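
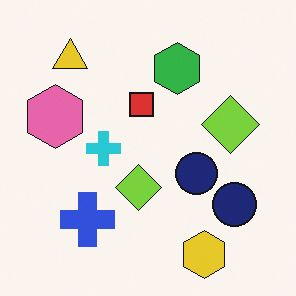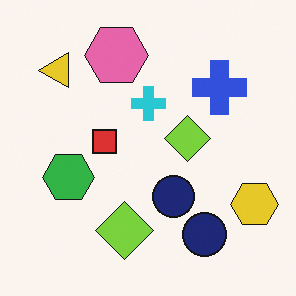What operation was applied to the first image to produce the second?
The image was transposed (reflected across the top-left ↔ bottom-right diagonal).

Shapes have swapped their row and column positions — what was in the top-right is now in the bottom-left — a diagonal reflection.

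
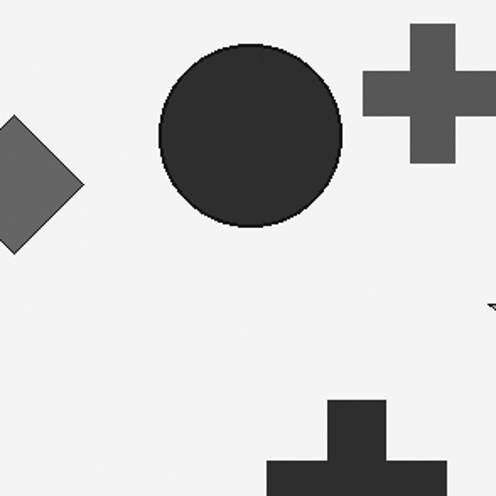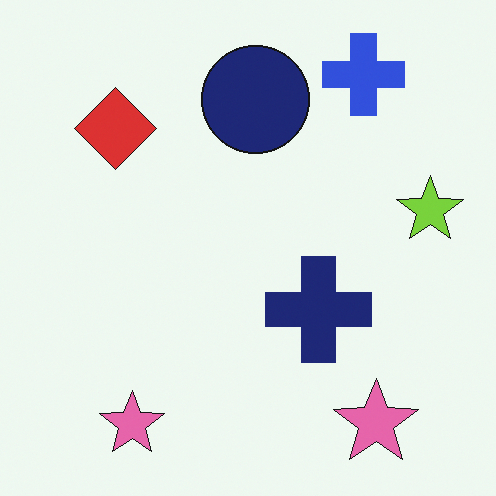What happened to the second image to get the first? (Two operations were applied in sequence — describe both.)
The image was converted to grayscale, then cropped tightly and scaled back up.

All color is removed — every shape is now a shade of grey. The visible shapes are larger and the field of view is narrower; shapes near the original edges may be partly or wholly outside the frame — a crop-and-rescale.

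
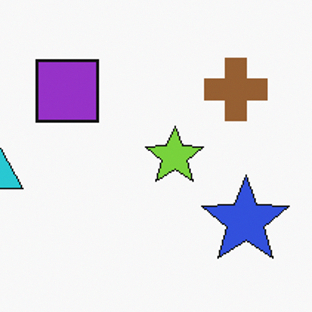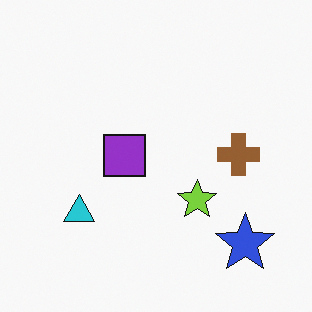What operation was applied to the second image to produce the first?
The transformation is: cropped to a modestly smaller region and rescaled.

The visible shapes are larger and the field of view is narrower; shapes near the original edges may be partly or wholly outside the frame — a crop-and-rescale.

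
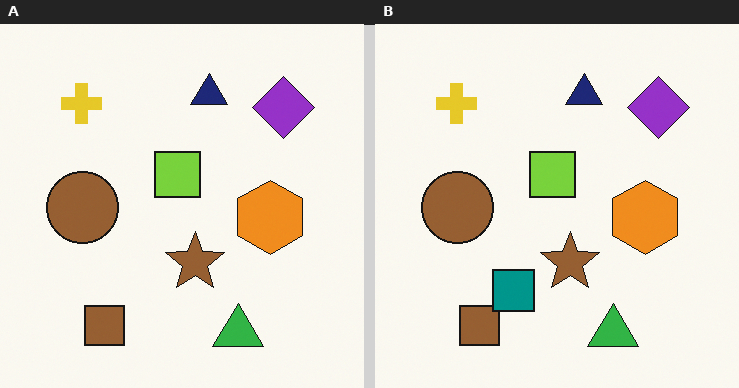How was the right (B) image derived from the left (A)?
It was overlaid with an additional teal square.

A teal square appears in the right (B) image that is absent from the left (A).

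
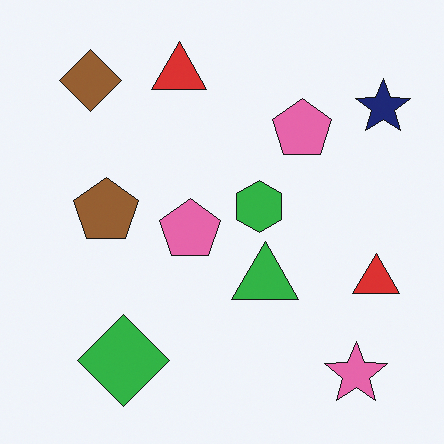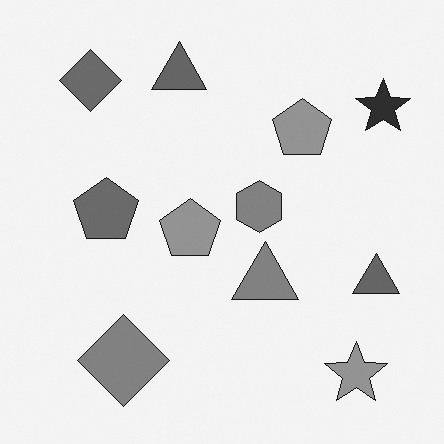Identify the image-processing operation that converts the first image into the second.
It was converted to grayscale.

All color is removed — every shape is now a shade of grey.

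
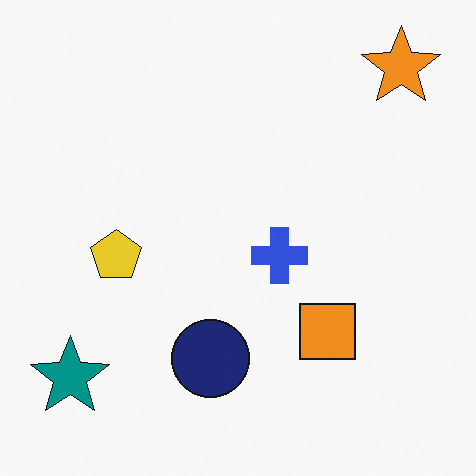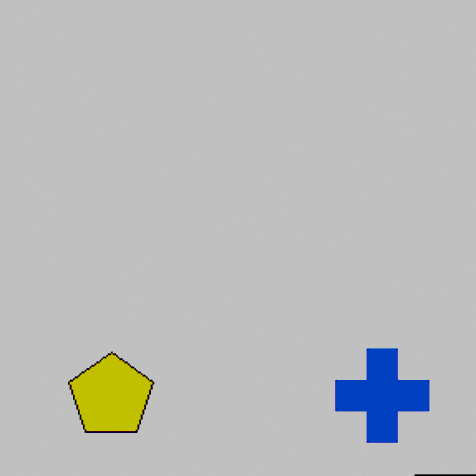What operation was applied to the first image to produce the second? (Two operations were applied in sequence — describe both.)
The image was cropped tightly and scaled back up, then heavily posterized to just a handful of flat colors.

The visible shapes are larger and the field of view is narrower; shapes near the original edges may be partly or wholly outside the frame — a crop-and-rescale. Each flat color has snapped to a coarser quantized level — most visibly, the near-white background has dropped to a flat grey.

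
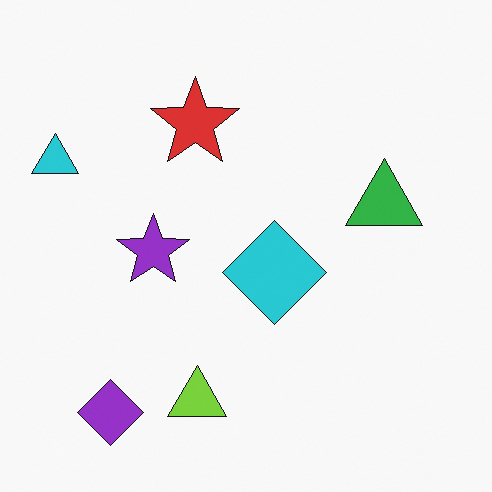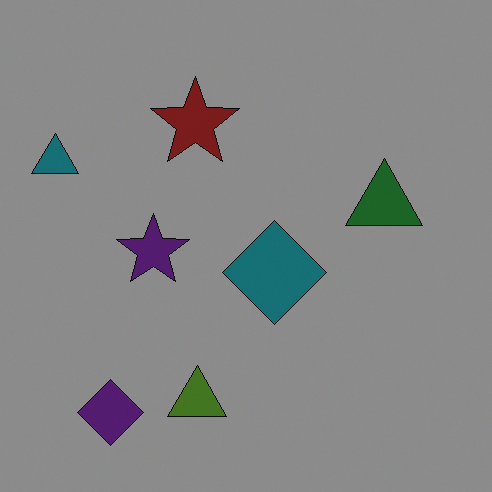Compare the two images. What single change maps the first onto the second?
The second image is the first substantially darkened.

Every pixel — background and shapes alike — is uniformly darkened.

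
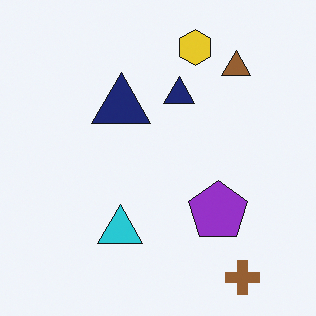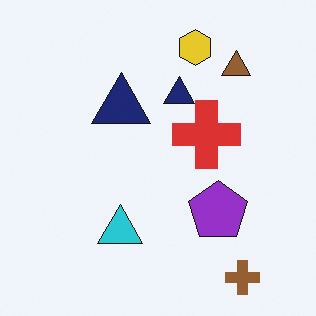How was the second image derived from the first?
The transformation is: overlaid with an additional red cross.

A red cross appears in the second image that is absent from the first.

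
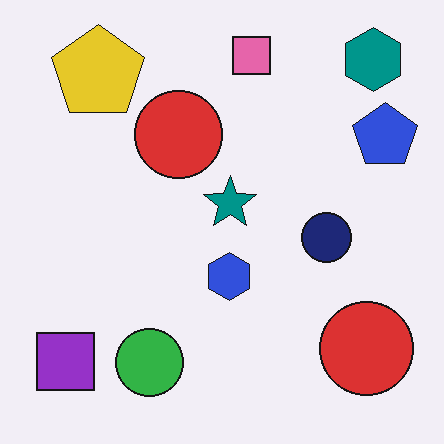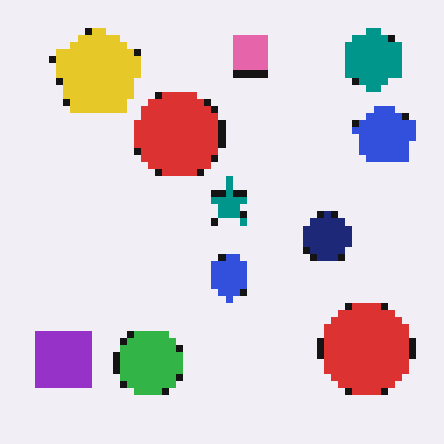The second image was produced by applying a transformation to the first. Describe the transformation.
The second image is the first moderately pixelated.

Shapes are reduced to large square blocks; fine edges and outlines are lost — a downscale-then-upscale (mosaic) effect.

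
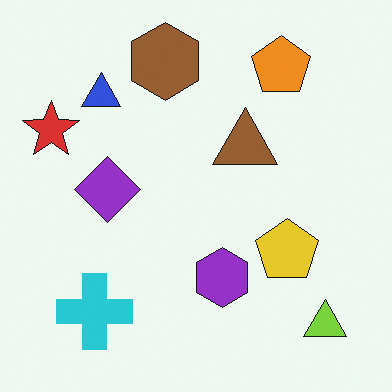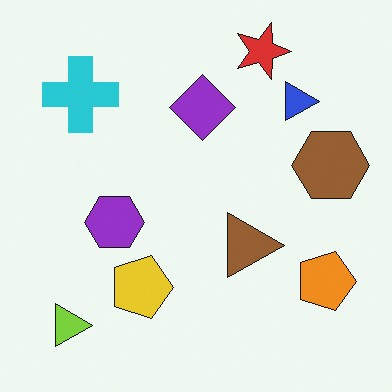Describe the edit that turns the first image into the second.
Rotated 90° clockwise.

The lime triangle sits in the bottom-right of the first image and the bottom-left of the second — consistent with a whole-image 90° clockwise rotation.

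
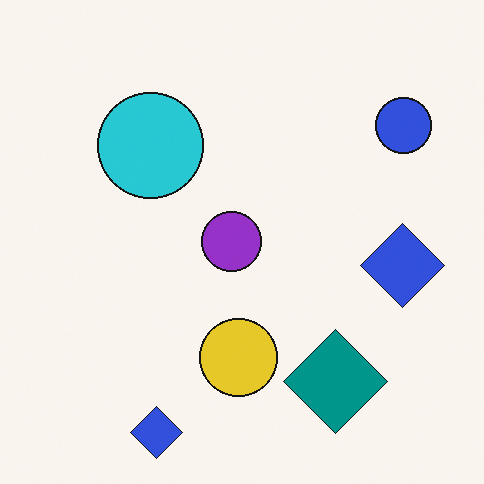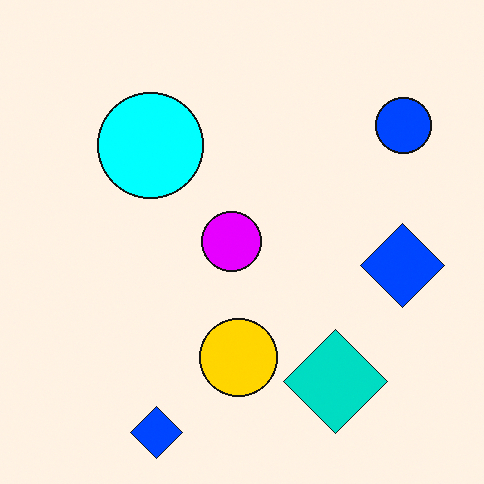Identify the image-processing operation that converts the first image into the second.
The image was made much more vivid (saturation change).

All colors are more vivid — a global saturation change.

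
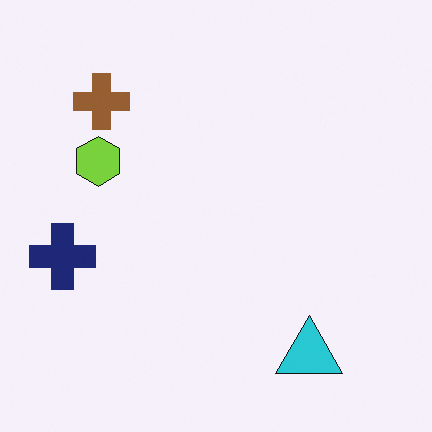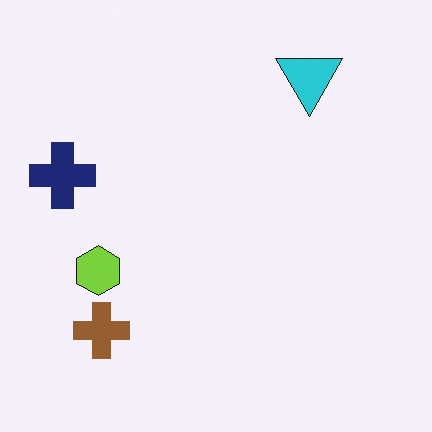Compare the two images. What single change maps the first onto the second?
This is the original image flipped vertically (top ↔ bottom).

The cyan triangle is in the bottom-right of the first image and the top-right of the second — shapes on opposite sides of the horizontal midline have swapped in a mirror flip.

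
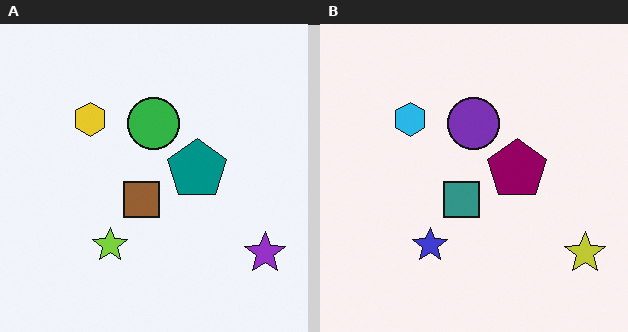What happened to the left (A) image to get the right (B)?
Hue-shifted through roughly a third of the color wheel.

Every shape's color has rotated by the same amount around the hue wheel — a uniform hue shift.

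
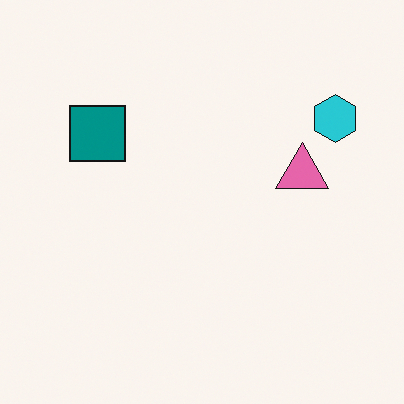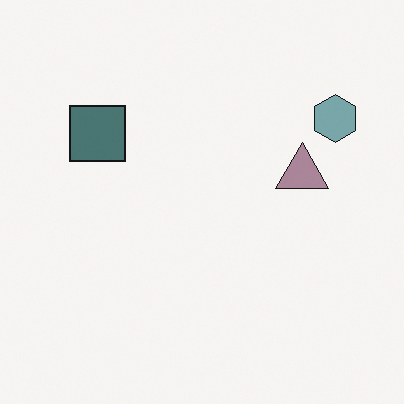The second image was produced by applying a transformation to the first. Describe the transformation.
The image was heavily desaturated.

All colors are more muted and greyish — a global saturation change.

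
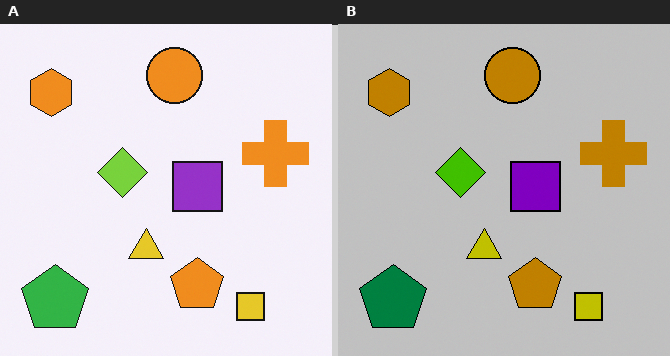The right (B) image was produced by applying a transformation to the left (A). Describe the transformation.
The right (B) image is the left (A) aggressively posterized.

Each flat color has snapped to a coarser quantized level — most visibly, the near-white background has dropped to a flat grey.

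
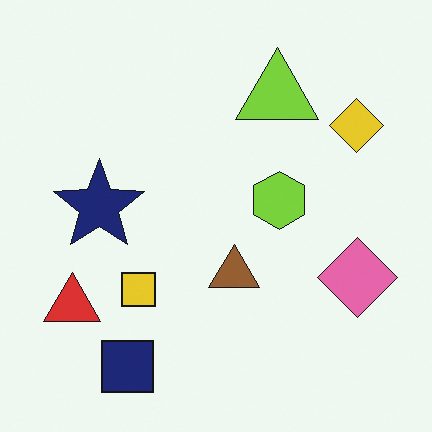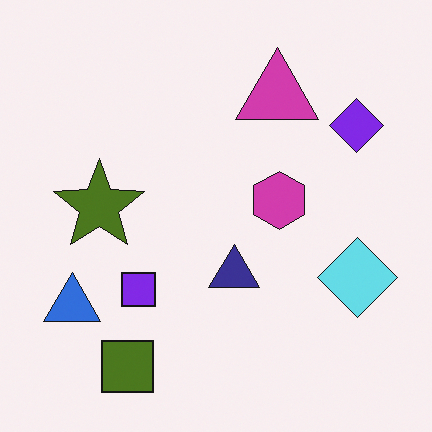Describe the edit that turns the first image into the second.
The transformation is: hue-shifted through roughly half the color wheel.

Every shape's color has rotated by the same amount around the hue wheel — a uniform hue shift.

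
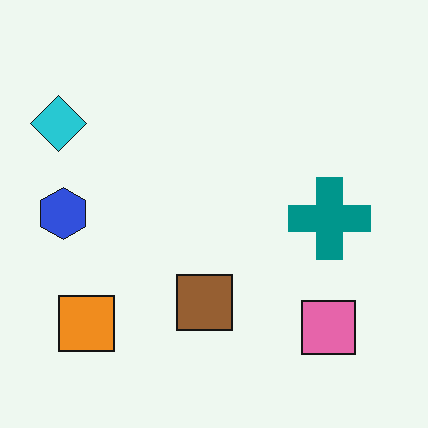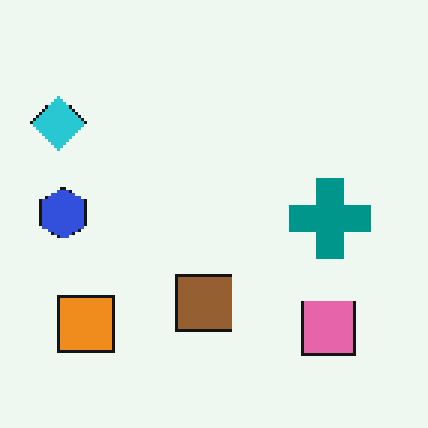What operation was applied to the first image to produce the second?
The transformation is: mildly pixelated.

Shapes are reduced to large square blocks; fine edges and outlines are lost — a downscale-then-upscale (mosaic) effect.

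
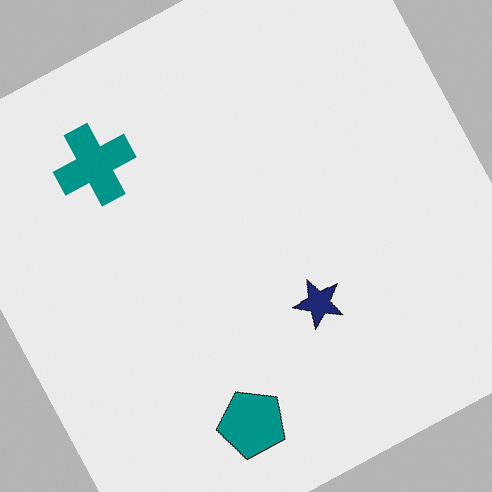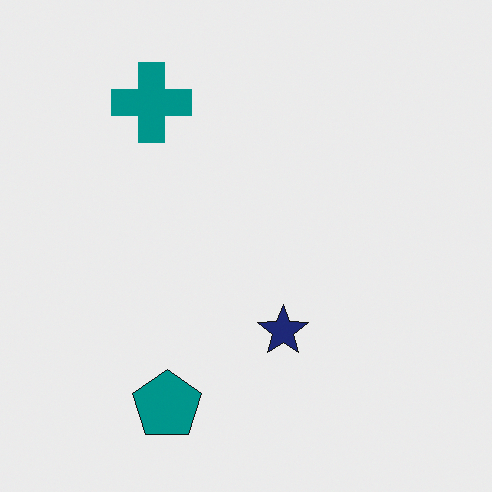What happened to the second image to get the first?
The image was rotated counter-clockwise by a clearly visible amount.

Every shape is tilted by the same angle and the image corners show triangular fill wedges — a whole-image rotation by a non-right angle.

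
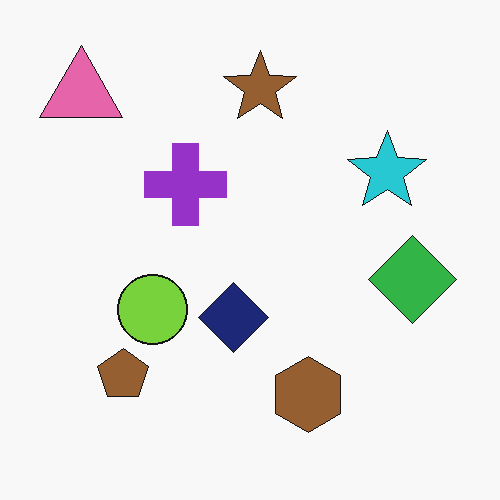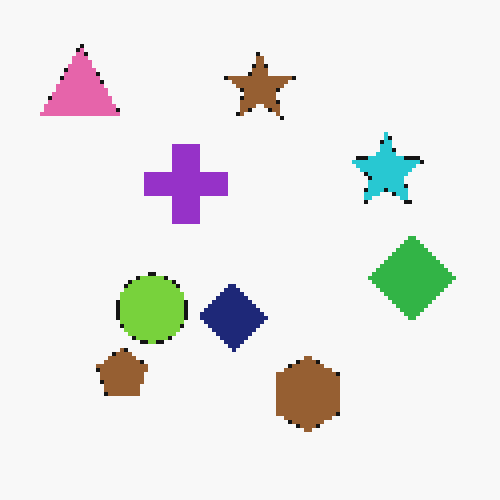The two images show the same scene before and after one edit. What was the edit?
It was mildly pixelated.

Shapes are reduced to large square blocks; fine edges and outlines are lost — a downscale-then-upscale (mosaic) effect.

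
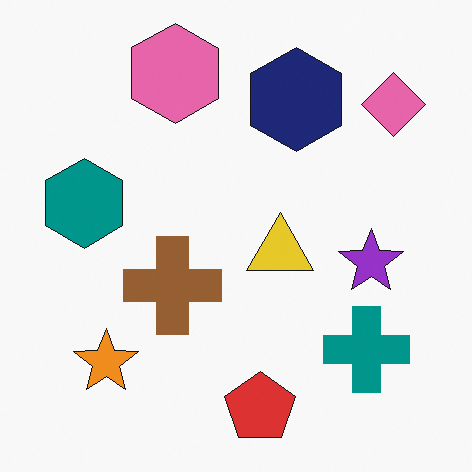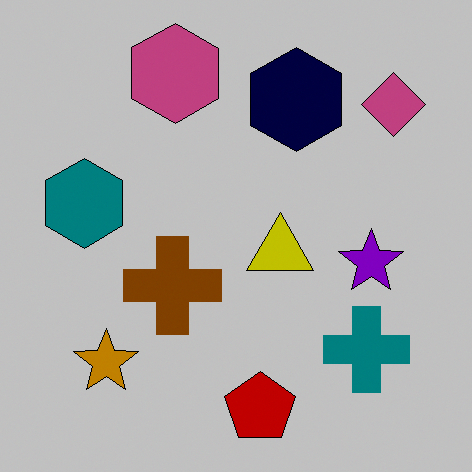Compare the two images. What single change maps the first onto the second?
The transformation is: aggressively posterized.

Each flat color has snapped to a coarser quantized level — most visibly, the near-white background has dropped to a flat grey.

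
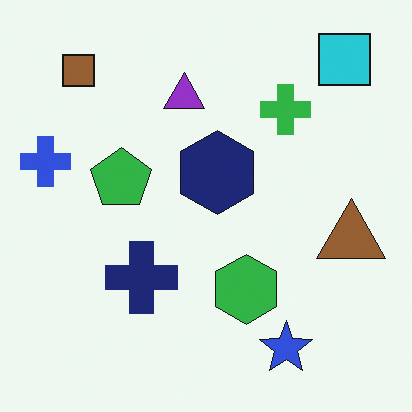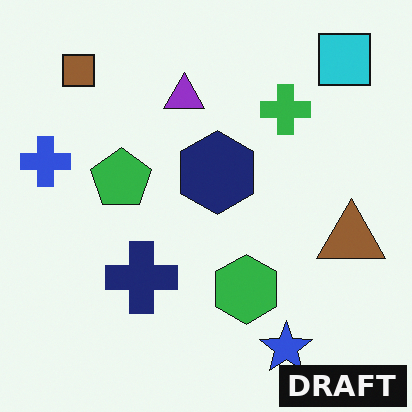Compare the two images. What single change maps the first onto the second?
The second image is the first watermarked with the text "DRAFT" in the lower-right corner.

A dark label reading "DRAFT" appears in the lower-right corner.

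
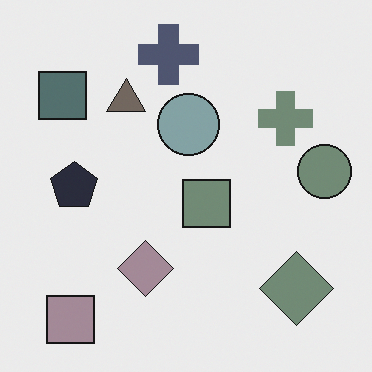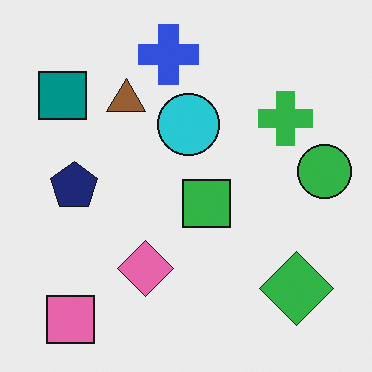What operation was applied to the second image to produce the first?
It was heavily desaturated.

All colors are more muted and greyish — a global saturation change.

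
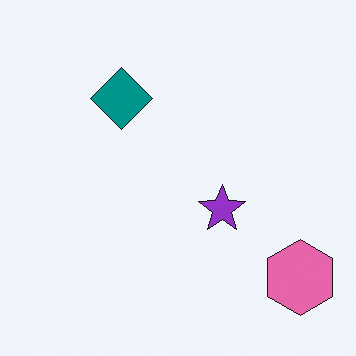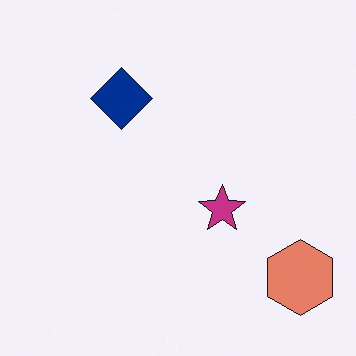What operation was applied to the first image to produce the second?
It was hue-shifted by a small amount.

Every shape's color has rotated by the same amount around the hue wheel — a uniform hue shift.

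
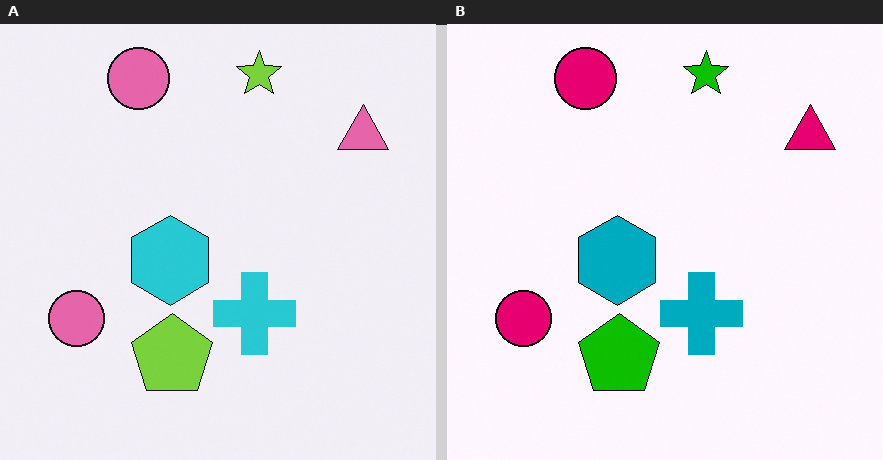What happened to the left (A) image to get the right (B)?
The right (B) image is the left (A) given much higher contrast.

Tones are pushed away from mid-grey across the whole image — a global contrast change.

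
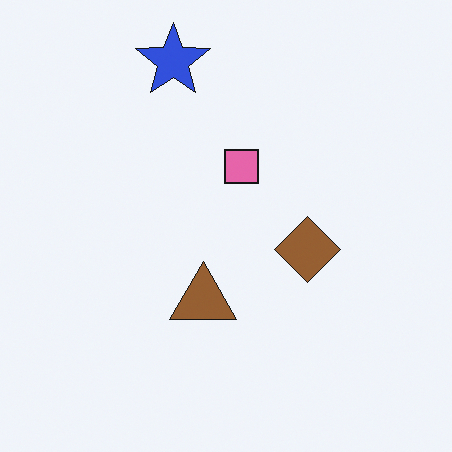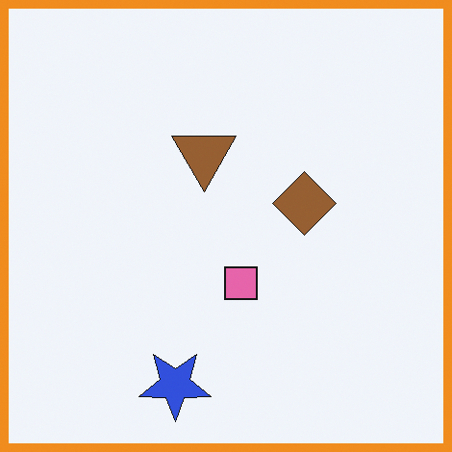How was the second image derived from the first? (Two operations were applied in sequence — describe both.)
The image was flipped vertically (top ↔ bottom), then framed with a orange border.

The blue star is in the top of the first image and the bottom of the second — shapes on opposite sides of the horizontal midline have swapped in a mirror flip. A solid orange frame runs around the edge of the second image, with the content slightly shrunk inside it.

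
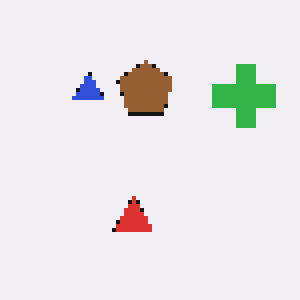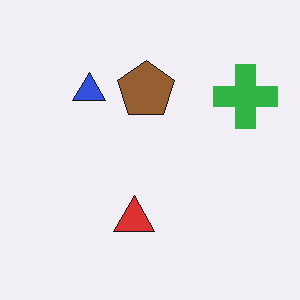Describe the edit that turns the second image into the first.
The first image is the second mildly pixelated.

Shapes are reduced to large square blocks; fine edges and outlines are lost — a downscale-then-upscale (mosaic) effect.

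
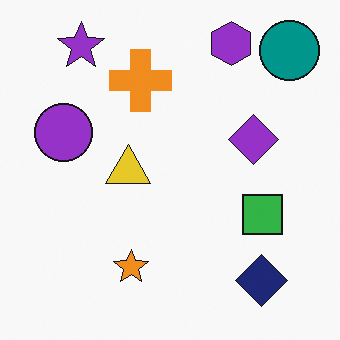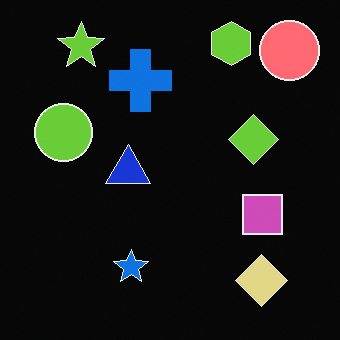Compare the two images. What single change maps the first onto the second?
Color-inverted (negative).

The light background has become dark and every shape's color is its complement — a photographic negative.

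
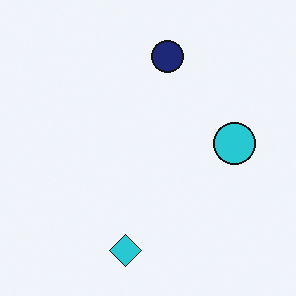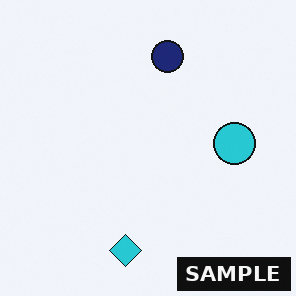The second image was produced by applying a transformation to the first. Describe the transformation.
The image was watermarked with the text "SAMPLE" in the lower-right corner.

A dark label reading "SAMPLE" appears in the lower-right corner.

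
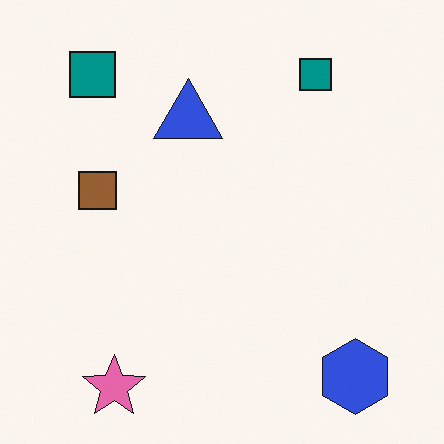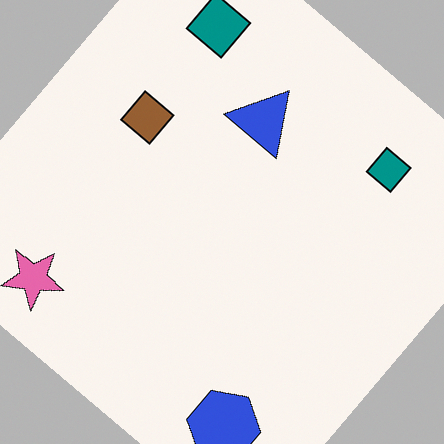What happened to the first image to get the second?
This is the original image rotated clockwise by a large amount — several tens of degrees.

Every shape is tilted by the same angle and the image corners show triangular fill wedges — a whole-image rotation by a non-right angle.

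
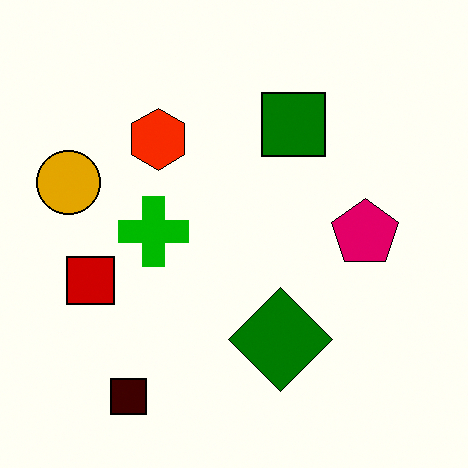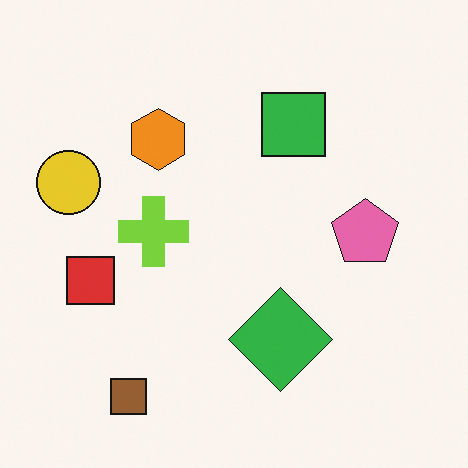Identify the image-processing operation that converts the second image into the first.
The transformation is: given much higher contrast.

Tones are pushed away from mid-grey across the whole image — a global contrast change.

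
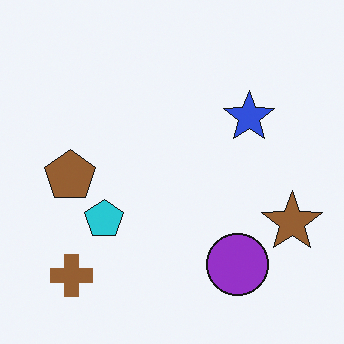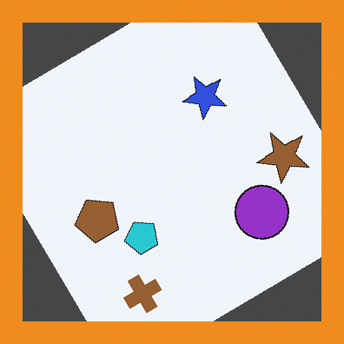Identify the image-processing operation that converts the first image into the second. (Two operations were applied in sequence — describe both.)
This is the original image rotated counter-clockwise by a large amount — several tens of degrees, then framed with a orange border.

Every shape is tilted by the same angle and the image corners show triangular fill wedges — a whole-image rotation by a non-right angle. A solid orange frame runs around the edge of the second image, with the content slightly shrunk inside it.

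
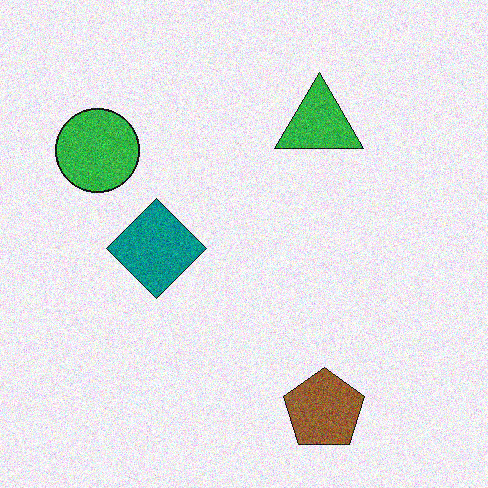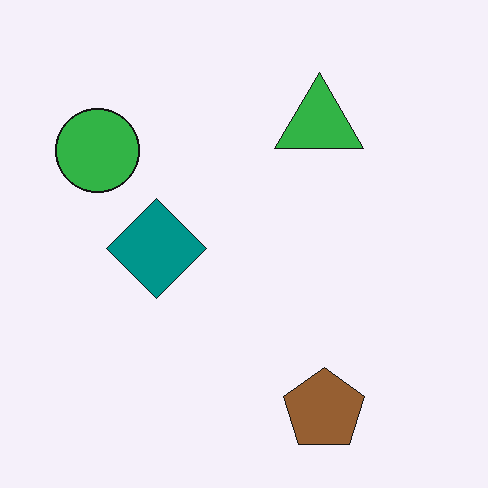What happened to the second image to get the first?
The image was degraded with moderate additive noise.

Random speckle covers the whole image, including the flat background.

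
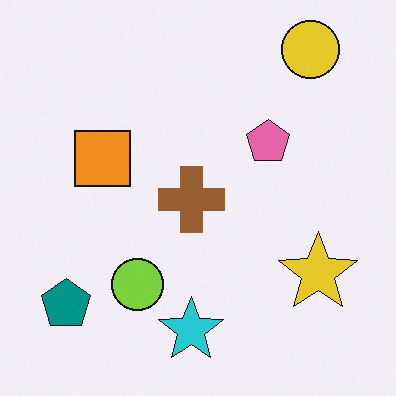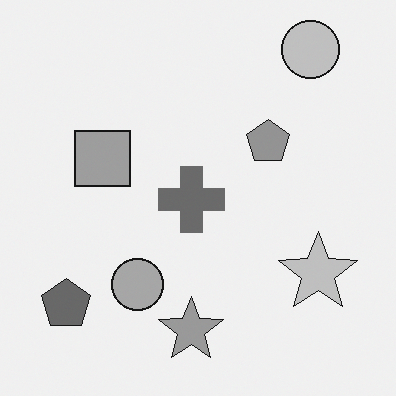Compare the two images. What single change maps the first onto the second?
It was converted to grayscale.

All color is removed — every shape is now a shade of grey.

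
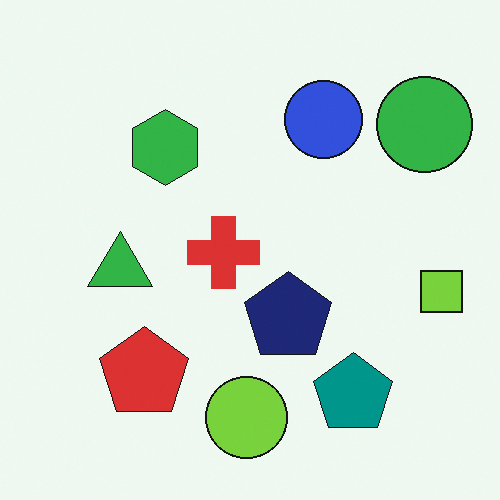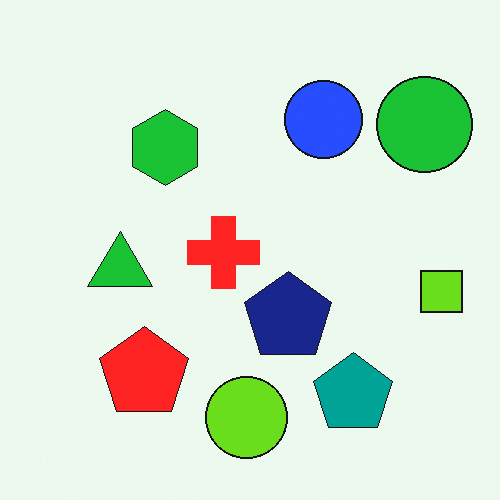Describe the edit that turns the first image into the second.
It was slightly oversaturated.

All colors are more vivid — a global saturation change.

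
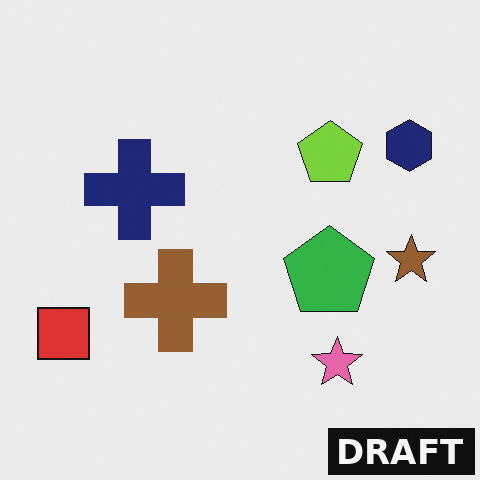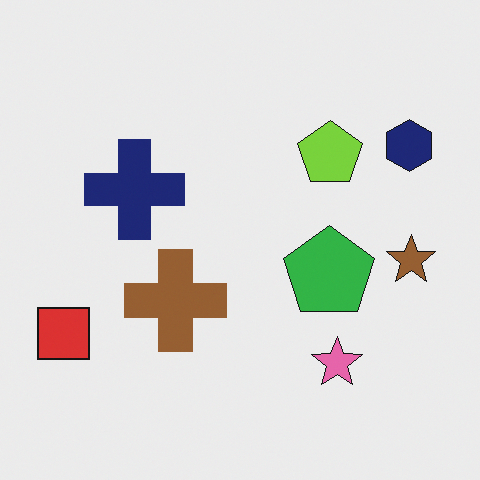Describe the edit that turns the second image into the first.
This is the original image watermarked with the text "DRAFT" in the lower-right corner.

A dark label reading "DRAFT" appears in the lower-right corner.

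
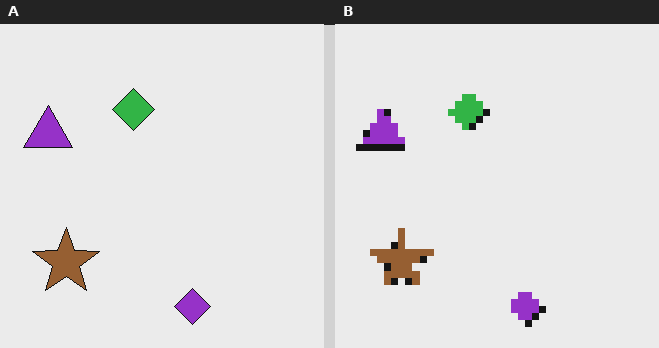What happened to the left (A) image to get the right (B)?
Pixelated into visible square blocks.

Shapes are reduced to large square blocks; fine edges and outlines are lost — a downscale-then-upscale (mosaic) effect.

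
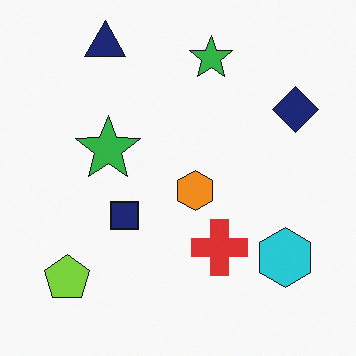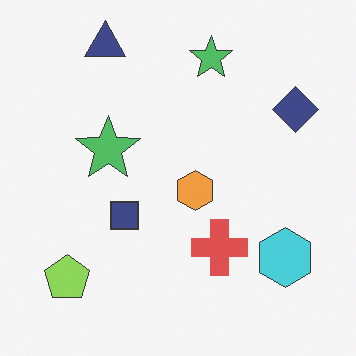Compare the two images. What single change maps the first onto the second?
Given slightly reduced contrast.

Tones are pushed toward mid-grey across the whole image — a global contrast change.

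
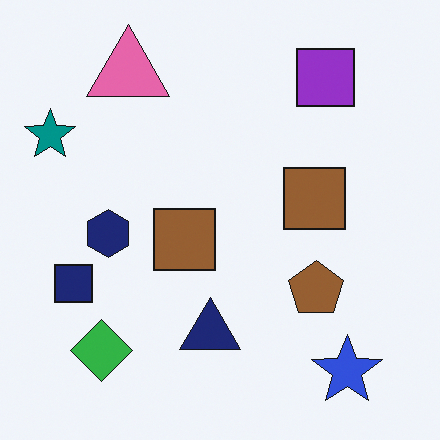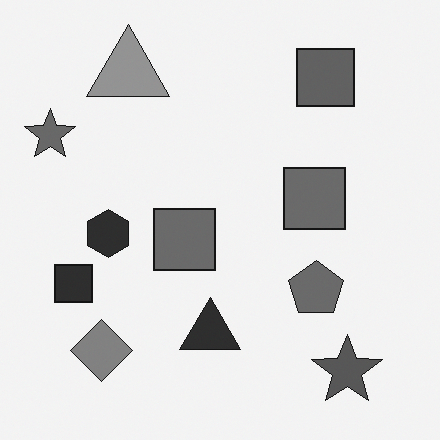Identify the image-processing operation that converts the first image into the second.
It was converted to grayscale.

All color is removed — every shape is now a shade of grey.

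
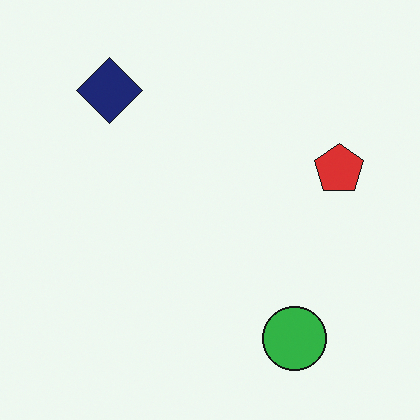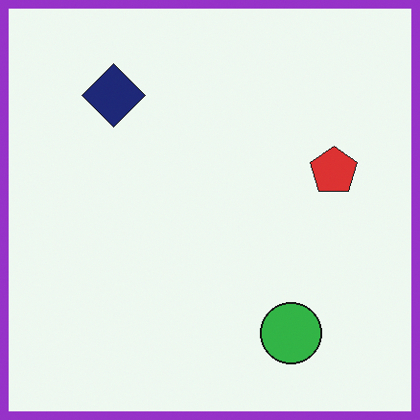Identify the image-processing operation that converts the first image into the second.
It was framed with a purple border.

A solid purple frame runs around the edge of the second image, with the content slightly shrunk inside it.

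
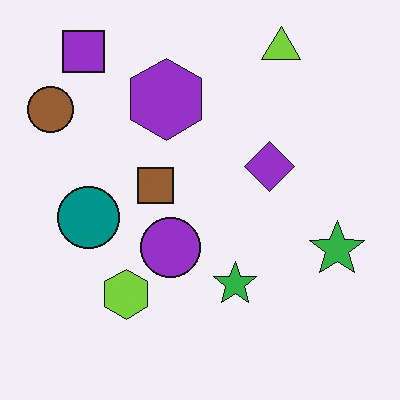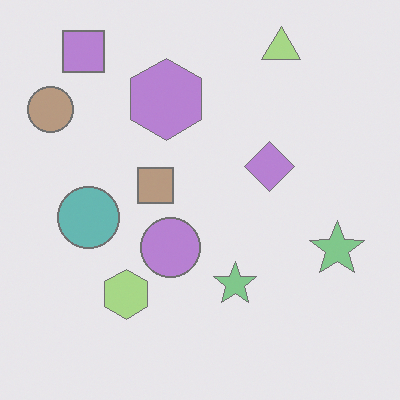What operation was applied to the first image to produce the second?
The second image is the first washed out (contrast reduced).

Tones are pushed toward mid-grey across the whole image — a global contrast change.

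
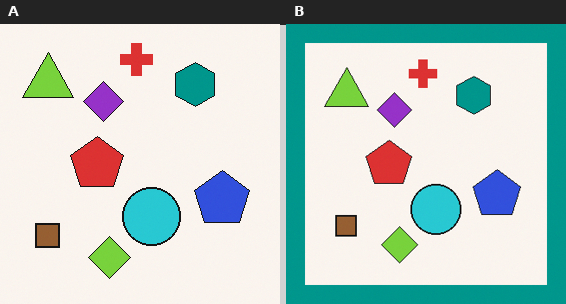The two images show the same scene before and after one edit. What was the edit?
Framed with a teal border.

A solid teal frame runs around the edge of the right (B) image, with the content slightly shrunk inside it.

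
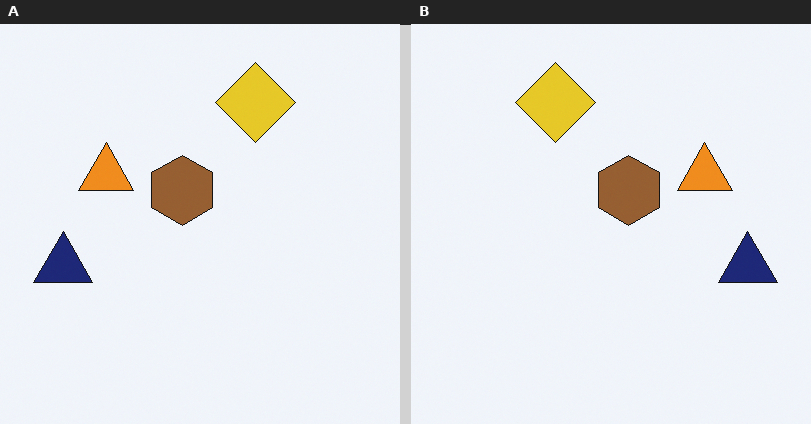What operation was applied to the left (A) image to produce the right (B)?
The right (B) image is the left (A) flipped horizontally (left ↔ right).

The navy triangle is in the left of the left (A) image and the right of the right (B) — shapes on opposite sides of the vertical midline have swapped in a mirror flip.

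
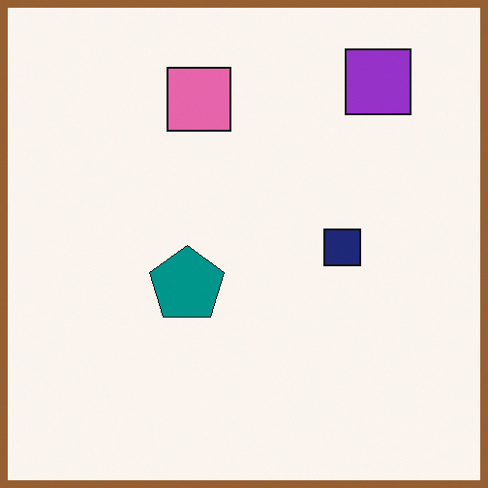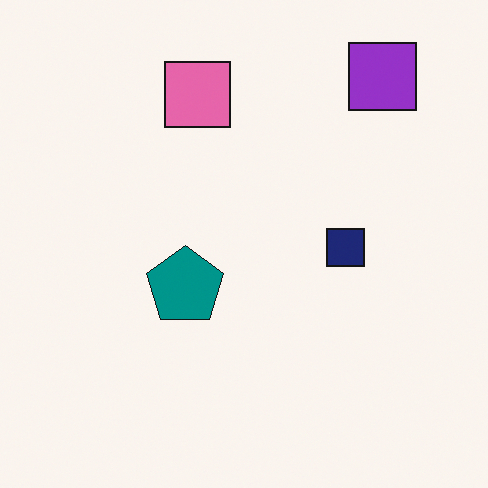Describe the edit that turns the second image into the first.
The first image is the second framed with a brown border.

A solid brown frame runs around the edge of the first image, with the content slightly shrunk inside it.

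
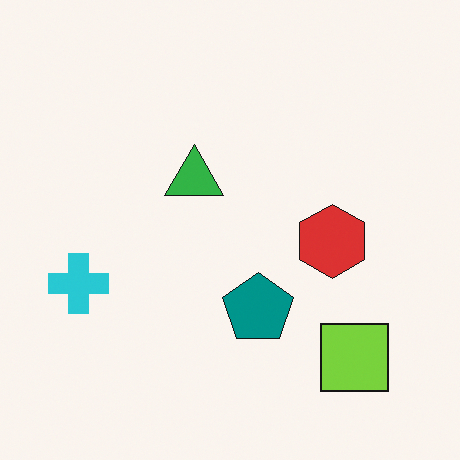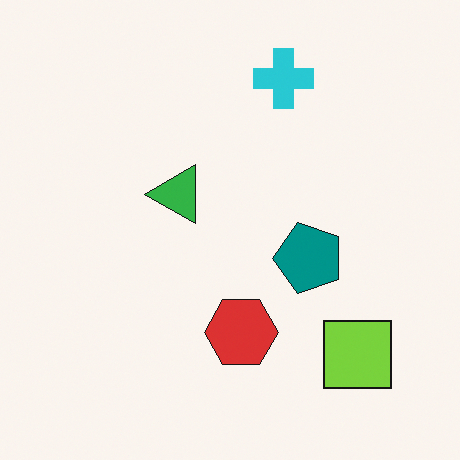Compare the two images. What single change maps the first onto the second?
Transposed (reflected across the top-left ↔ bottom-right diagonal).

Shapes have swapped their row and column positions — what was in the top-right is now in the bottom-left — a diagonal reflection.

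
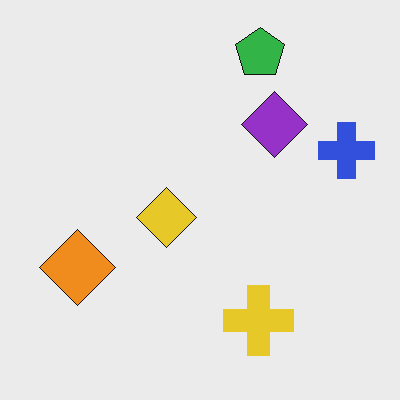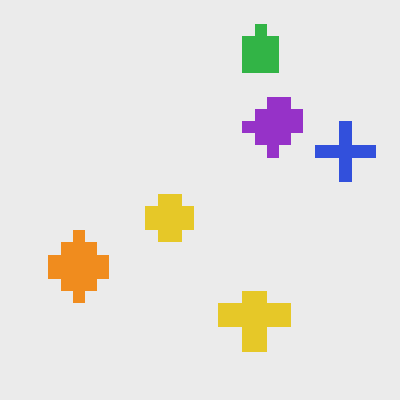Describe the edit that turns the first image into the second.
The second image is the first coarsely pixelated.

Shapes are reduced to large square blocks; fine edges and outlines are lost — a downscale-then-upscale (mosaic) effect.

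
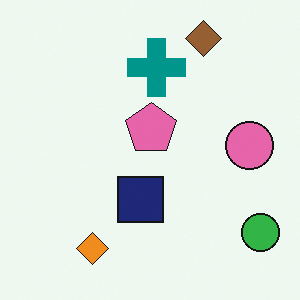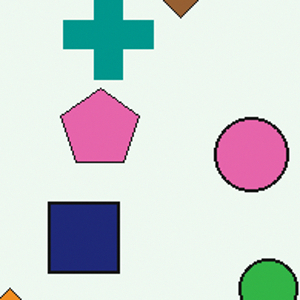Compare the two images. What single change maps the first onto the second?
The transformation is: cropped to a modestly smaller region and rescaled.

The visible shapes are larger and the field of view is narrower; shapes near the original edges may be partly or wholly outside the frame — a crop-and-rescale.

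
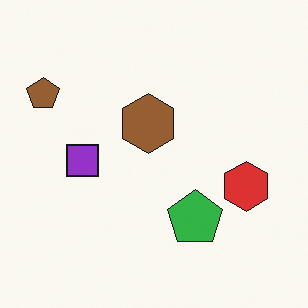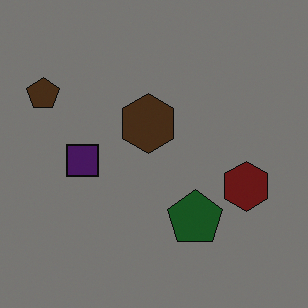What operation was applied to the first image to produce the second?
The transformation is: noticeably darkened.

Every pixel — background and shapes alike — is uniformly darkened.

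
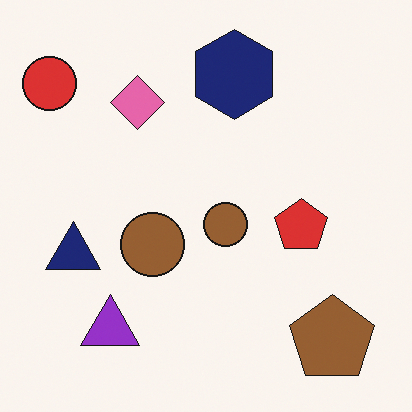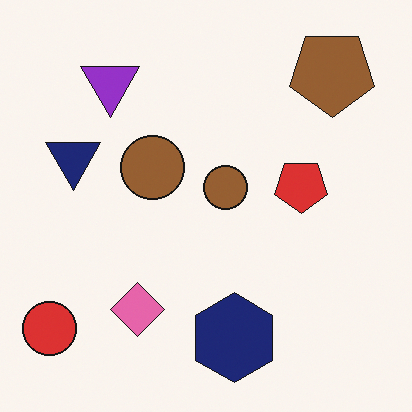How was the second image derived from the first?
The image was flipped vertically (top ↔ bottom).

The brown pentagon is in the bottom-right of the first image and the top-right of the second — shapes on opposite sides of the horizontal midline have swapped in a mirror flip.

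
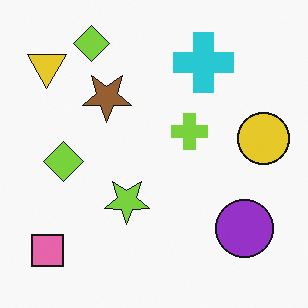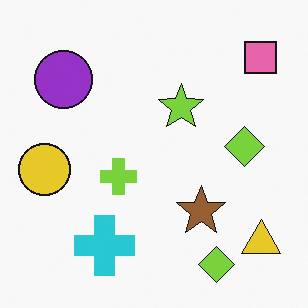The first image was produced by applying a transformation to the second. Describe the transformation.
The first image is the second rotated 180°.

The pink square sits in the top-right of the second image and the bottom-left of the first — consistent with a whole-image 180° rotation.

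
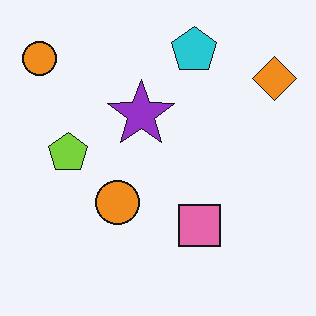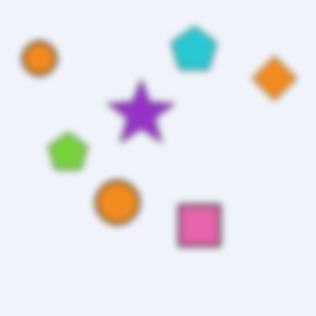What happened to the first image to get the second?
The image was noticeably gaussian-blurred.

Shape edges and outlines are uniformly softened across the whole image.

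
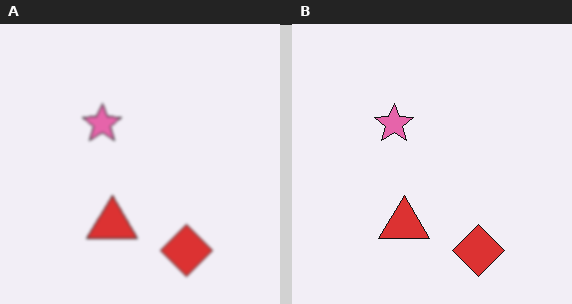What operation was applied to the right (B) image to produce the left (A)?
Lightly blurred.

Shape edges and outlines are uniformly softened across the whole image.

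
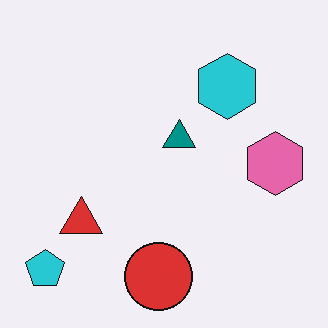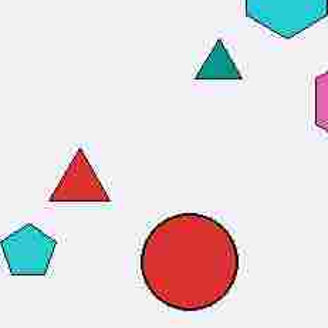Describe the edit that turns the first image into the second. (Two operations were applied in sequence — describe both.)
The second image is the first heavily JPEG-compressed with obvious blocking artifacts, then cropped slightly and scaled back up.

Blocky 8×8 compression artifacts appear around shape edges and the flat background shows ringing — characteristic JPEG degradation. The visible shapes are larger and the field of view is narrower; shapes near the original edges may be partly or wholly outside the frame — a crop-and-rescale.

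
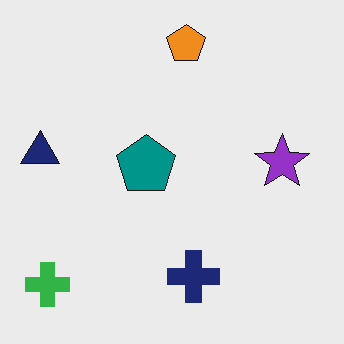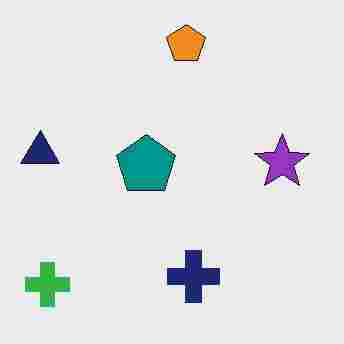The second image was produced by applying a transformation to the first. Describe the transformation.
The image was degraded with heavy JPEG compression.

Blocky 8×8 compression artifacts appear around shape edges and the flat background shows ringing — characteristic JPEG degradation.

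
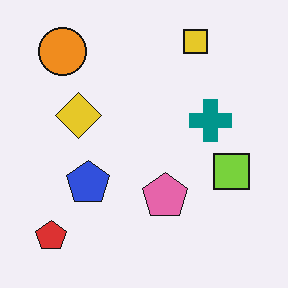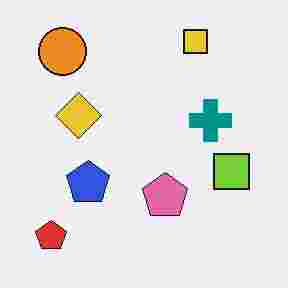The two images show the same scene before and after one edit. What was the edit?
This is the original image heavily JPEG-compressed with obvious blocking artifacts.

Blocky 8×8 compression artifacts appear around shape edges and the flat background shows ringing — characteristic JPEG degradation.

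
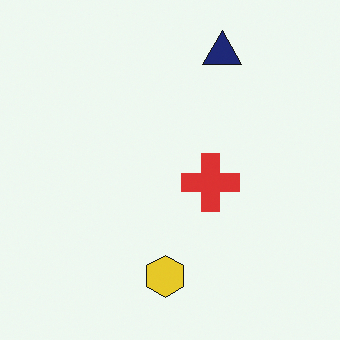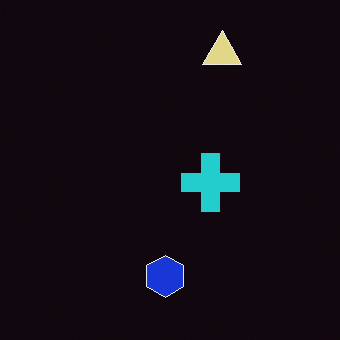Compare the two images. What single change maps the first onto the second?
The transformation is: color-inverted (negative).

The light background has become dark and every shape's color is its complement — a photographic negative.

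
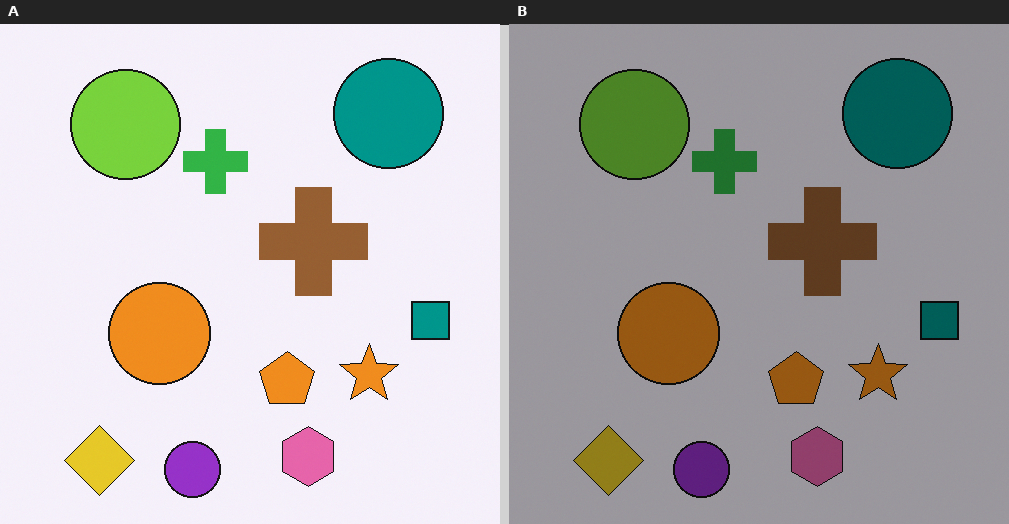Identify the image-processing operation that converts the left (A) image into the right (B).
The transformation is: substantially darkened.

Every pixel — background and shapes alike — is uniformly darkened.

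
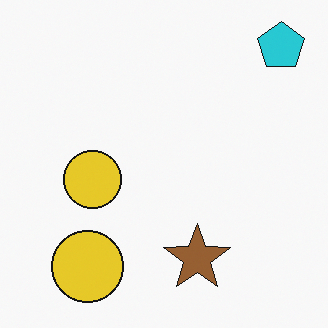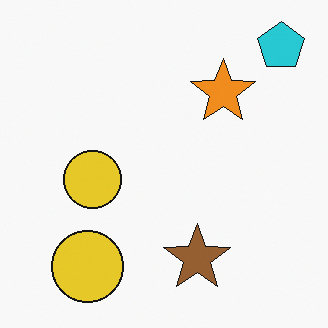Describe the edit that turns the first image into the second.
This is the original image overlaid with an additional orange star.

An orange star appears in the second image that is absent from the first.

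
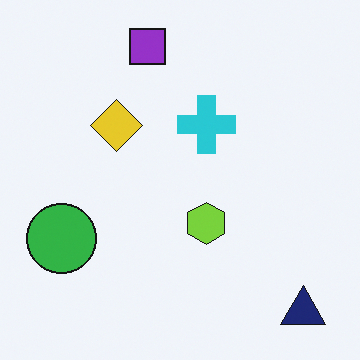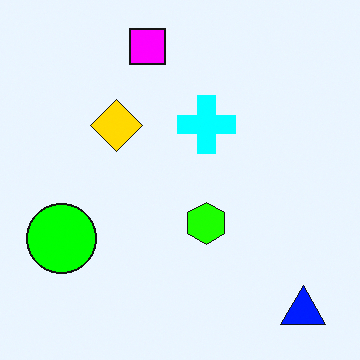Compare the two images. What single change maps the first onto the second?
This is the original image heavily oversaturated.

All colors are more vivid — a global saturation change.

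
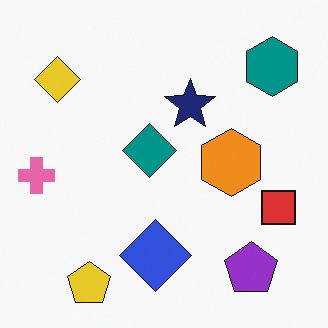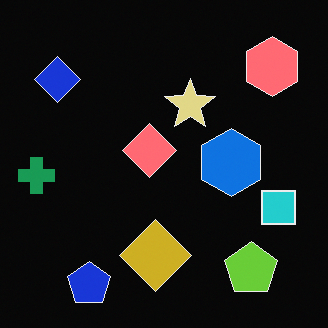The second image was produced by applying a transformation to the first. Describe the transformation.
The image was color-inverted (negative).

The light background has become dark and every shape's color is its complement — a photographic negative.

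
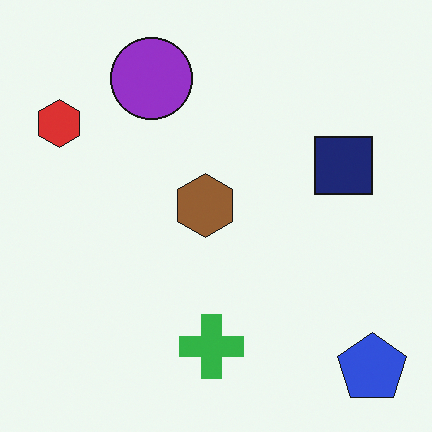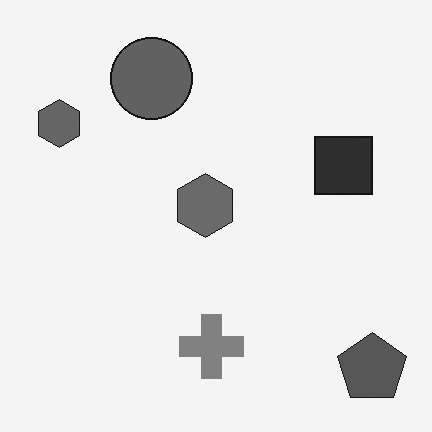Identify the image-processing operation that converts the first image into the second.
The second image is the first converted to grayscale.

All color is removed — every shape is now a shade of grey.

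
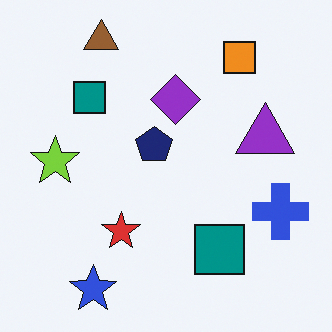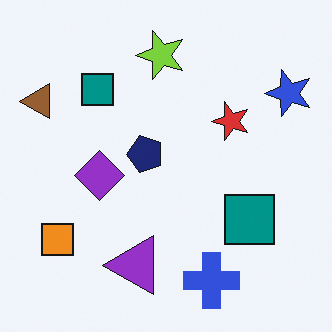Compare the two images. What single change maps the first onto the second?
Transposed (reflected across the top-left ↔ bottom-right diagonal).

Shapes have swapped their row and column positions — what was in the top-right is now in the bottom-left — a diagonal reflection.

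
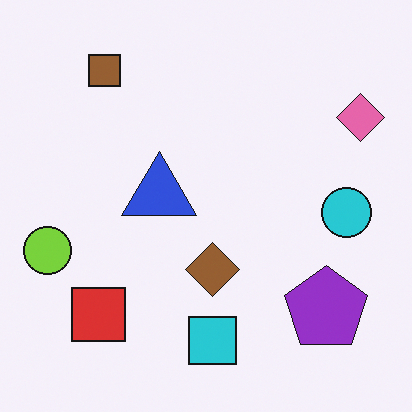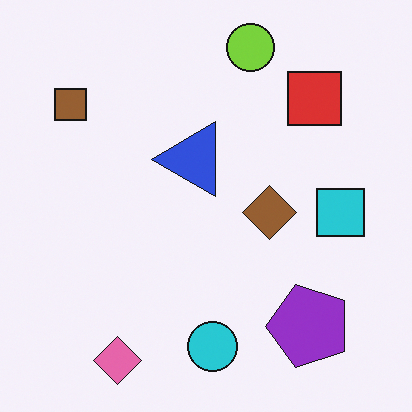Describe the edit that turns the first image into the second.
It was transposed (reflected across the top-left ↔ bottom-right diagonal).

Shapes have swapped their row and column positions — what was in the top-right is now in the bottom-left — a diagonal reflection.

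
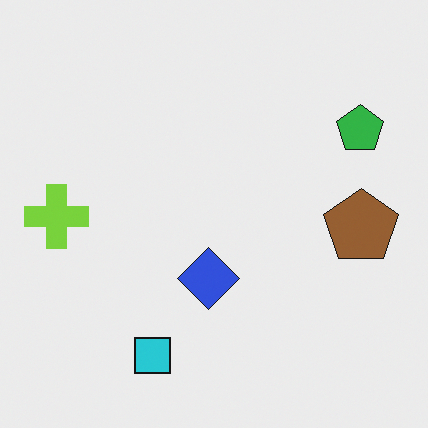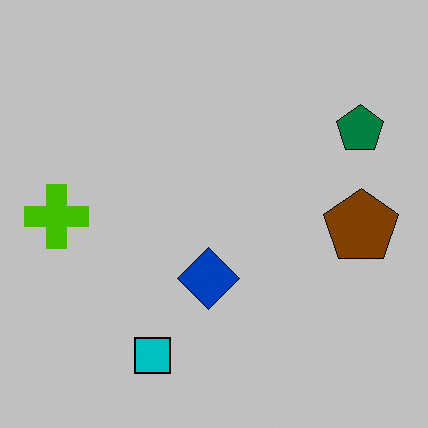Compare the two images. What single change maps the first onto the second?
The image was heavily posterized to just a handful of flat colors.

Each flat color has snapped to a coarser quantized level — most visibly, the near-white background has dropped to a flat grey.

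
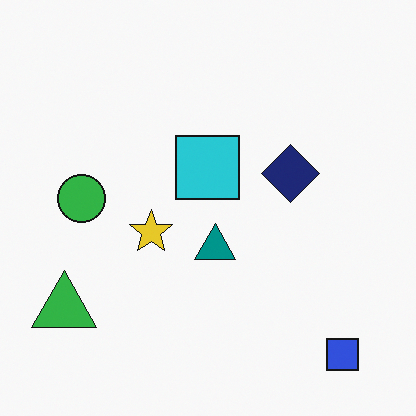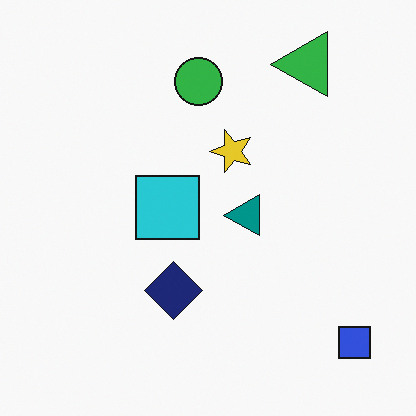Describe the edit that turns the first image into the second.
It was transposed (reflected across the top-left ↔ bottom-right diagonal).

Shapes have swapped their row and column positions — what was in the top-right is now in the bottom-left — a diagonal reflection.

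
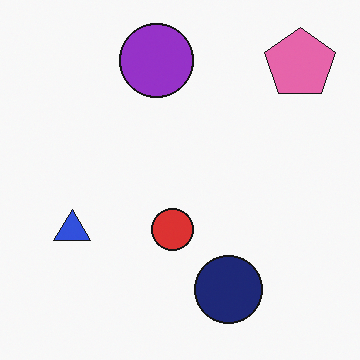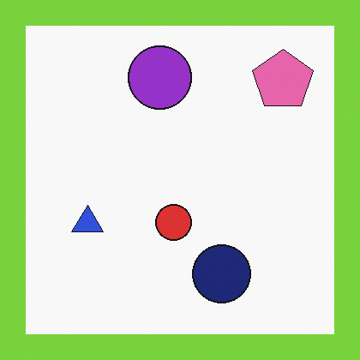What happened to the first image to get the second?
This is the original image framed with a lime border.

A solid lime frame runs around the edge of the second image, with the content slightly shrunk inside it.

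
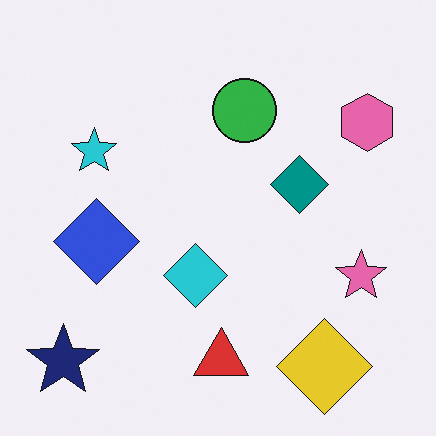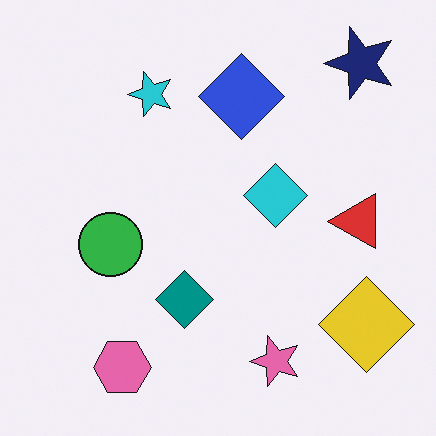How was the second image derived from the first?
It was transposed (reflected across the top-left ↔ bottom-right diagonal).

Shapes have swapped their row and column positions — what was in the top-right is now in the bottom-left — a diagonal reflection.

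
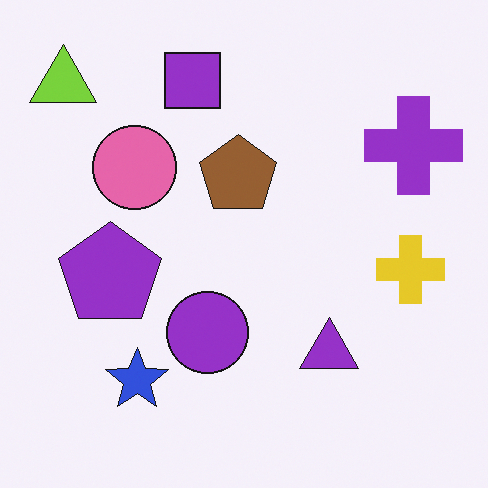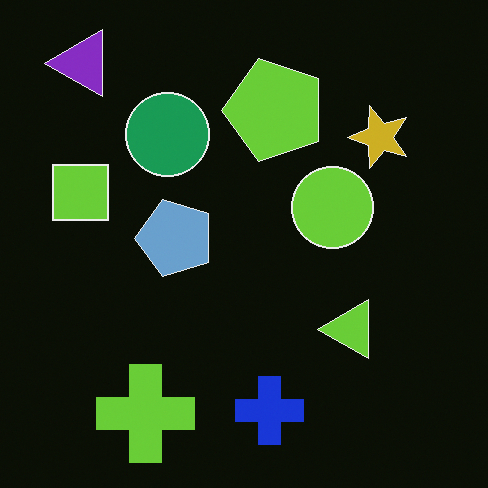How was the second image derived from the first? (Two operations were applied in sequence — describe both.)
The second image is the first color-inverted (negative), then transposed (reflected across the top-left ↔ bottom-right diagonal).

The light background has become dark and every shape's color is its complement — a photographic negative. Shapes have swapped their row and column positions — what was in the top-right is now in the bottom-left — a diagonal reflection.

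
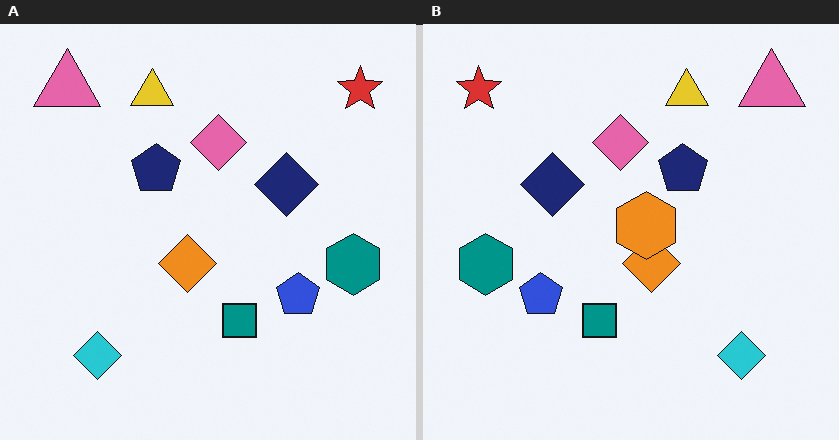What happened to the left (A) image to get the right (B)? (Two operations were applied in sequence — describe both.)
Flipped horizontally (left ↔ right), then overlaid with an additional orange hexagon.

The red star is in the top-right of the left (A) image and the top-left of the right (B) — shapes on opposite sides of the vertical midline have swapped in a mirror flip. An orange hexagon appears in the right (B) image that is absent from the left (A).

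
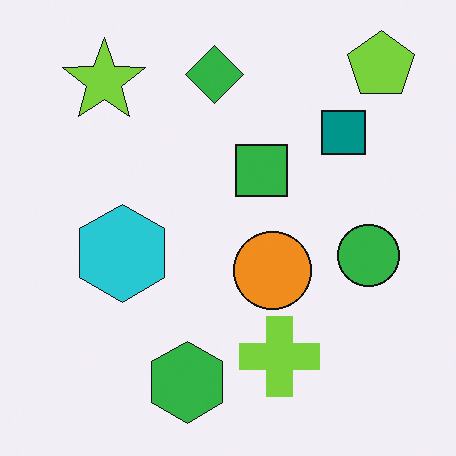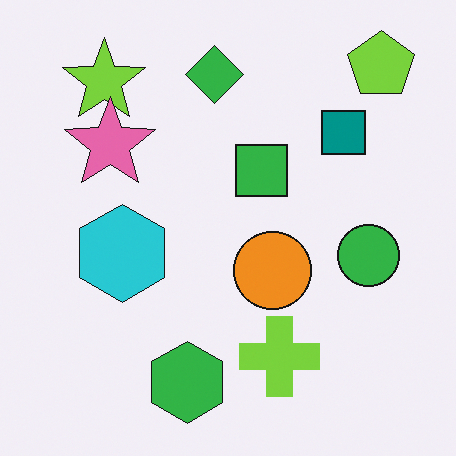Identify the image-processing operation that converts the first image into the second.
The image was overlaid with an additional pink star.

A pink star appears in the second image that is absent from the first.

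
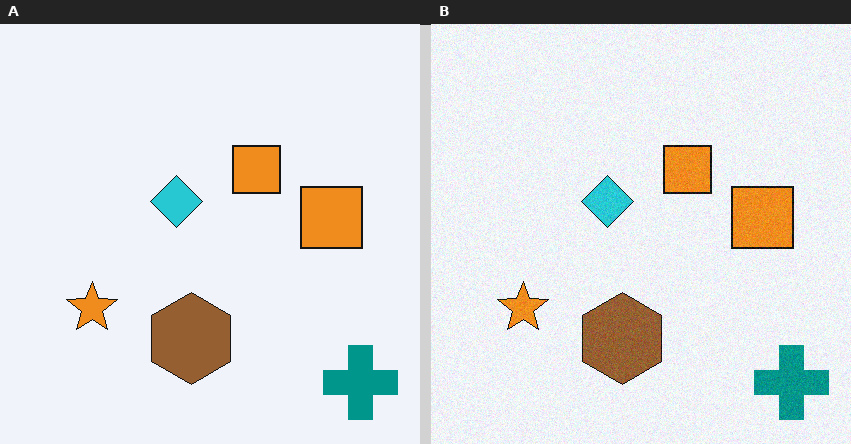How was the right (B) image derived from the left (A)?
Degraded with light additive noise.

Random speckle covers the whole image, including the flat background.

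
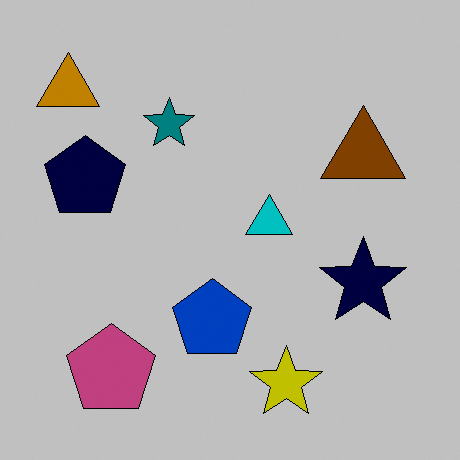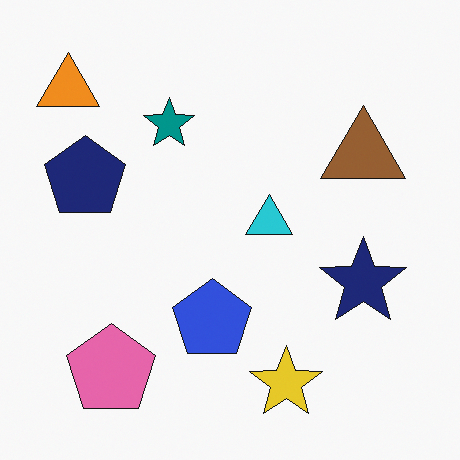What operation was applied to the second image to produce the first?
The first image is the second heavily posterized to just a handful of flat colors.

Each flat color has snapped to a coarser quantized level — most visibly, the near-white background has dropped to a flat grey.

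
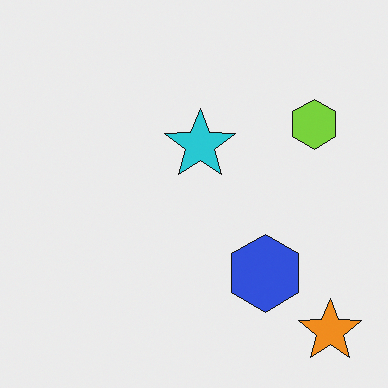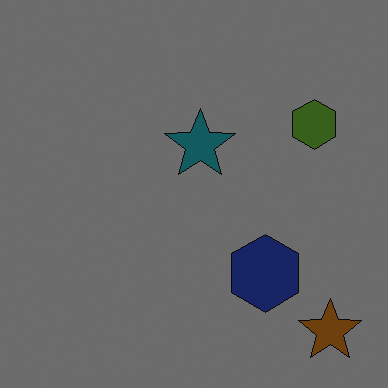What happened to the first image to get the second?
It was substantially darkened.

Every pixel — background and shapes alike — is uniformly darkened.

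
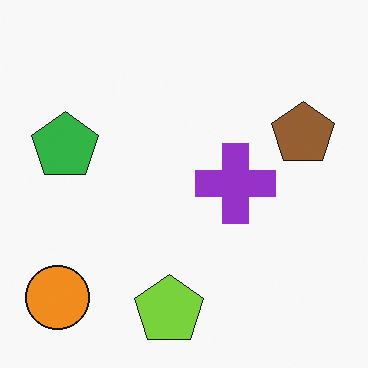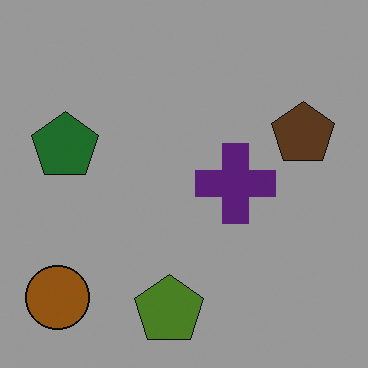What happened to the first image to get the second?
The transformation is: darkened a lot.

Every pixel — background and shapes alike — is uniformly darkened.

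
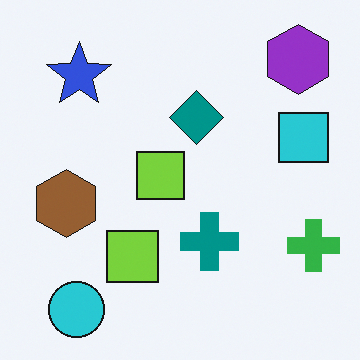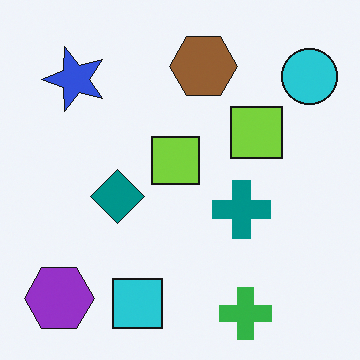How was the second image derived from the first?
The transformation is: transposed (reflected across the top-left ↔ bottom-right diagonal).

Shapes have swapped their row and column positions — what was in the top-right is now in the bottom-left — a diagonal reflection.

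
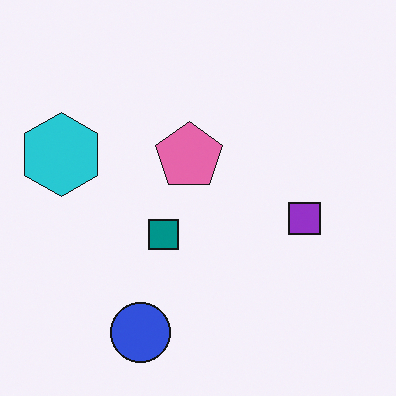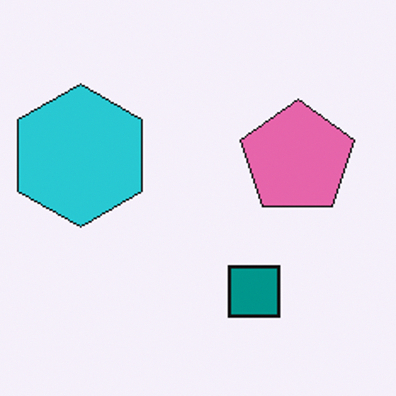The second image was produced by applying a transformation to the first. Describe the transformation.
This is the original image cropped to a noticeably smaller region and rescaled.

The visible shapes are larger and the field of view is narrower; shapes near the original edges may be partly or wholly outside the frame — a crop-and-rescale.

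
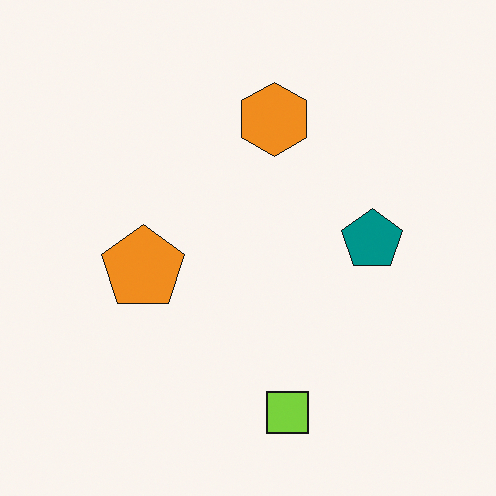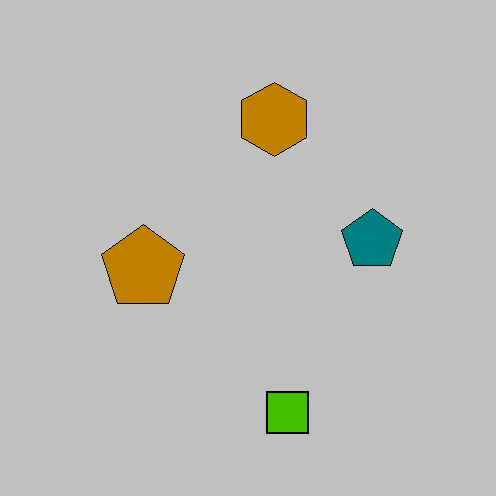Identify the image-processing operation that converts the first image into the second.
This is the original image heavily posterized to just a handful of flat colors.

Each flat color has snapped to a coarser quantized level — most visibly, the near-white background has dropped to a flat grey.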